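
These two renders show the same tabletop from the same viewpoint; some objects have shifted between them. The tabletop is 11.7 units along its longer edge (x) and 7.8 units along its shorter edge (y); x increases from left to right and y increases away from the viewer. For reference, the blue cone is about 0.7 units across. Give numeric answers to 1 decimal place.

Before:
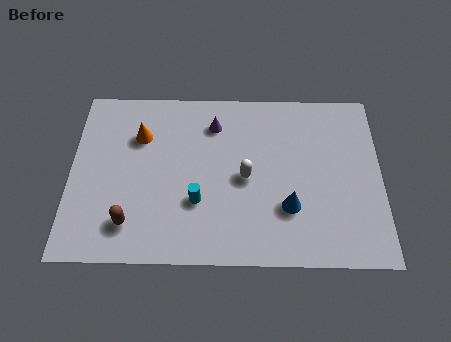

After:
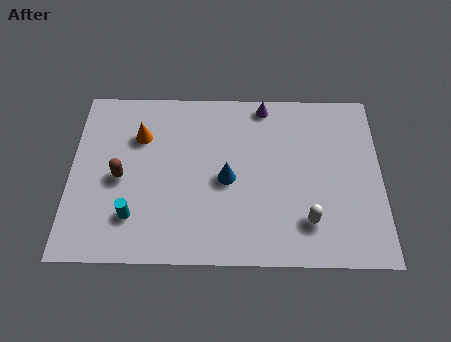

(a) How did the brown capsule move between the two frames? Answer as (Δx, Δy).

(-0.4, 2.0)

From the two frames, the brown capsule sits at roughly (2.3, 1.6) before and (1.9, 3.6) after.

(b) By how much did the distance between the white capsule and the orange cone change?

+2.9

The distance was about 4.4 in the first image and 7.3 in the second, so they moved 2.9 units further apart.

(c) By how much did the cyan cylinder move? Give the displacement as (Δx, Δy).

(-2.4, -0.7)

The cyan cylinder was at about (4.8, 2.6) and moved to about (2.4, 1.9).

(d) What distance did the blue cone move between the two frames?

2.6

From (8.2, 2.4) to (5.9, 3.6), the blue cone covered √(2.3² + 1.2²) ≈ 2.6 units.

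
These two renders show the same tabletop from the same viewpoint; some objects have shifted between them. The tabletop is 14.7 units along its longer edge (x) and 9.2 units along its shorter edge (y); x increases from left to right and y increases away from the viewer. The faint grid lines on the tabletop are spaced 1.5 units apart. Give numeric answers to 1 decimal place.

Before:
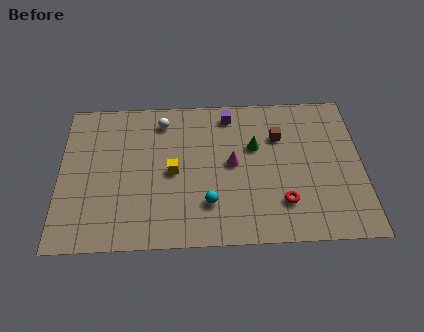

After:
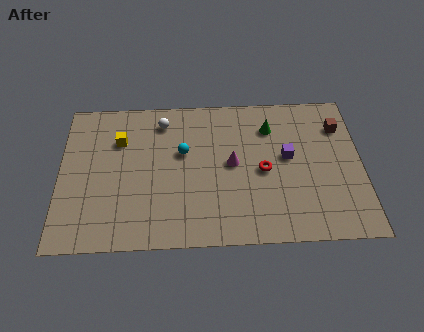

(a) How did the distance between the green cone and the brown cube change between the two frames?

+2.1

The distance was about 1.3 in the first image and 3.4 in the second, so they moved 2.1 units further apart.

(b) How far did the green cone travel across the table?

1.4

From (9.5, 5.8) to (10.3, 7.0), the green cone covered √(0.8² + 1.2²) ≈ 1.4 units.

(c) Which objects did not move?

the white sphere and the magenta cone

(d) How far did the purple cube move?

4.0

The purple cube moved from about (8.3, 7.9) to (11.1, 5.1), a distance of √(2.8² + 2.8²) ≈ 4.0.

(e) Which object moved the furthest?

the purple cube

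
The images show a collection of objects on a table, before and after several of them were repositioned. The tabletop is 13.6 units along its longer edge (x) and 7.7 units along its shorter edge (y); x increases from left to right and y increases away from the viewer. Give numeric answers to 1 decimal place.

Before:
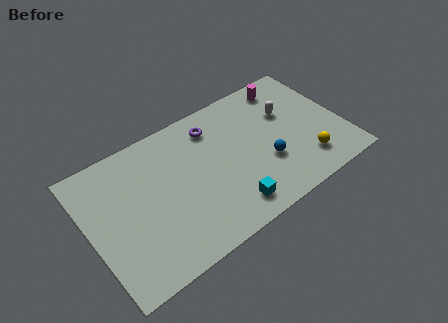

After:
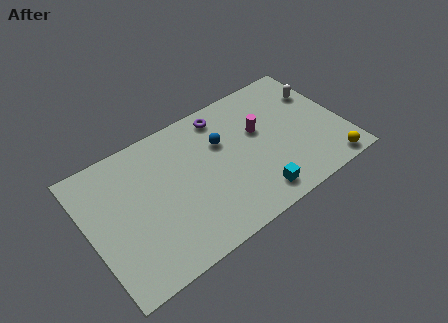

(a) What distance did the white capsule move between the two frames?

1.8

From (10.9, 5.0) to (12.7, 5.4), the white capsule covered √(1.8² + 0.4²) ≈ 1.8 units.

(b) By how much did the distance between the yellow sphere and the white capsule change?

+1.3

They were about 3.3 units apart before and 4.6 after — 1.3 units further apart.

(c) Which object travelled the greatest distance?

the blue sphere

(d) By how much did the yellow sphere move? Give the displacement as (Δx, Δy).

(1.1, -0.9)

The yellow sphere was at about (11.3, 1.7) and moved to about (12.4, 0.8).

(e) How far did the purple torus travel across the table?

0.7

From (7.0, 6.2) to (7.6, 6.6), the purple torus covered √(0.6² + 0.4²) ≈ 0.7 units.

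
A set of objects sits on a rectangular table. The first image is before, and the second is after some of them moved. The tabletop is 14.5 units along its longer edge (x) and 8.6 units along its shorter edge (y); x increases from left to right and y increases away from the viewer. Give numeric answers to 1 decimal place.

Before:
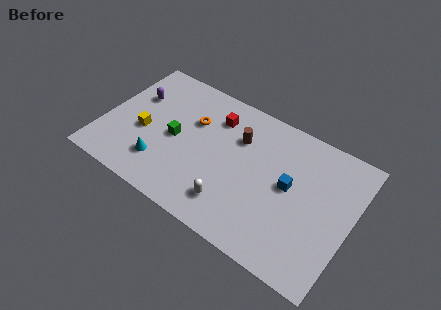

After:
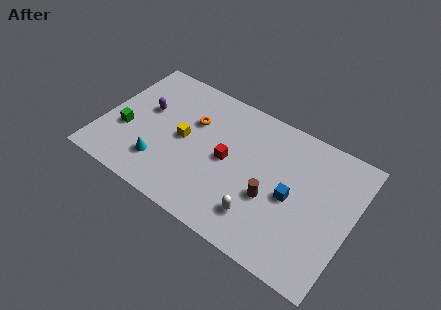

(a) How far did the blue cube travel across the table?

0.6

The blue cube was near (10.9, 4.6) before and (11.1, 4.0) after, so it travelled √(0.2² + 0.6²) ≈ 0.6 units.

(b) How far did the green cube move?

2.9

The green cube was near (4.2, 4.1) before and (1.4, 3.2) after, so it travelled √(2.8² + 0.9²) ≈ 2.9 units.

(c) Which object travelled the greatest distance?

the brown cylinder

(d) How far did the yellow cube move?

2.4

From (2.4, 3.6) to (4.7, 4.3), the yellow cube covered √(2.3² + 0.7²) ≈ 2.4 units.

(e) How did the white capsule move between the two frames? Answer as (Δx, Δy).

(1.6, 0.1)

From the two frames, the white capsule sits at roughly (8.0, 1.8) before and (9.6, 1.9) after.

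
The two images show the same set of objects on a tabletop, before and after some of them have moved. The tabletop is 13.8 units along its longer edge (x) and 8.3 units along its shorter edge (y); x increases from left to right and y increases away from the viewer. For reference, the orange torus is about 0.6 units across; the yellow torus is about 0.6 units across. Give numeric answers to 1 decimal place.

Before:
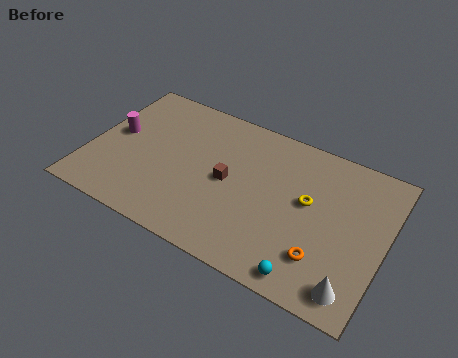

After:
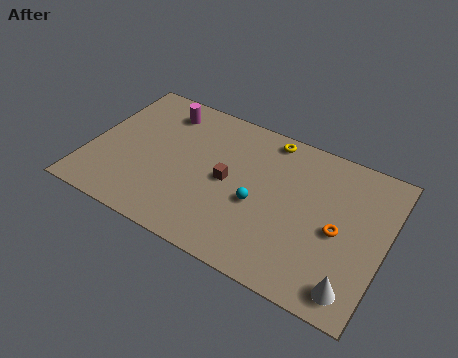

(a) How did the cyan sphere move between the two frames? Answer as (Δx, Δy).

(-2.7, 2.6)

The cyan sphere was at about (10.7, 0.9) and moved to about (8.0, 3.5).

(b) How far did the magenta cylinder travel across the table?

3.0

The magenta cylinder was near (1.1, 4.5) before and (3.0, 6.8) after, so it travelled √(1.9² + 2.3²) ≈ 3.0 units.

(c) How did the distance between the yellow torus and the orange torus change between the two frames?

+2.4

Before: roughly 2.8 units apart; after: 5.2. That's 2.4 units further apart.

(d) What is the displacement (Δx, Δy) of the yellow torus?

(-2.2, 2.7)

The yellow torus was at about (10.2, 4.7) and moved to about (8.0, 7.4).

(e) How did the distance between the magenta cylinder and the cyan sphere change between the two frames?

-4.3

The distance was about 10.3 in the first image and 6.0 in the second, so they moved 4.3 units closer together.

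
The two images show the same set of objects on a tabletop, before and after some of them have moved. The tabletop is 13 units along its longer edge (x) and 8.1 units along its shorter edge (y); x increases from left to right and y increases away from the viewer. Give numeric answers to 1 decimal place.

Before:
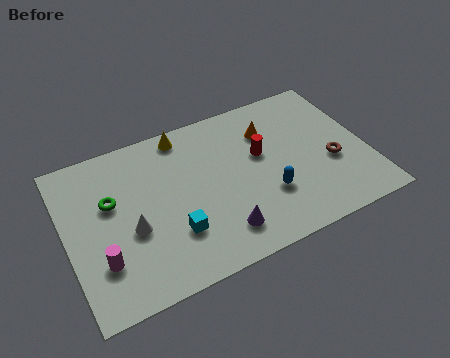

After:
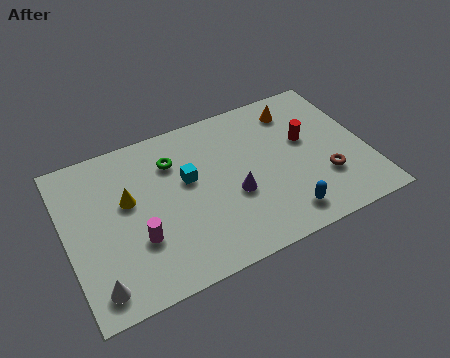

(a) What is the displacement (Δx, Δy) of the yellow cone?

(-2.7, -2.4)

The yellow cone started near (5.4, 7.2) and ended near (2.7, 4.8).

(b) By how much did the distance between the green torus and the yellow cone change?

-1.6

Before: roughly 4.0 units apart; after: 2.4. That's 1.6 units closer together.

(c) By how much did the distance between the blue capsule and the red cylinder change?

+1.6

They were about 2.2 units apart before and 3.8 after — 1.6 units further apart.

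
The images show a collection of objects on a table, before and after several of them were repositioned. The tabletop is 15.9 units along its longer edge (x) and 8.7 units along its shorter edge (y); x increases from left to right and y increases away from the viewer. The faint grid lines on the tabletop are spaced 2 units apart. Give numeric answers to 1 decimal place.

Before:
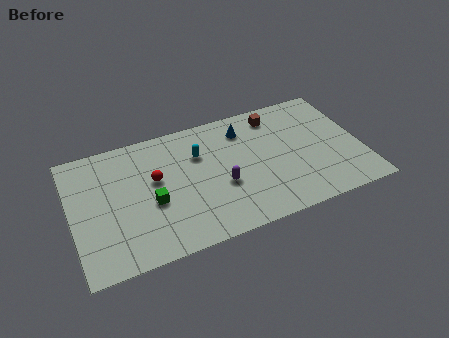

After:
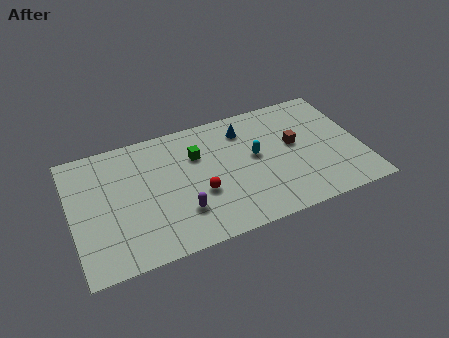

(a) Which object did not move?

the blue cone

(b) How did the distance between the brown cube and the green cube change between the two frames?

-2.7

They were about 8.1 units apart before and 5.4 after — 2.7 units closer together.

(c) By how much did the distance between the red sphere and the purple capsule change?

-2.5

They were about 3.9 units apart before and 1.4 after — 2.5 units closer together.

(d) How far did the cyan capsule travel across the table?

3.2

The cyan capsule was near (7.1, 6.0) before and (10.1, 4.8) after, so it travelled √(3.0² + 1.2²) ≈ 3.2 units.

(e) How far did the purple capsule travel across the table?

2.5

From (8.1, 3.4) to (5.8, 2.4), the purple capsule covered √(2.3² + 1.0²) ≈ 2.5 units.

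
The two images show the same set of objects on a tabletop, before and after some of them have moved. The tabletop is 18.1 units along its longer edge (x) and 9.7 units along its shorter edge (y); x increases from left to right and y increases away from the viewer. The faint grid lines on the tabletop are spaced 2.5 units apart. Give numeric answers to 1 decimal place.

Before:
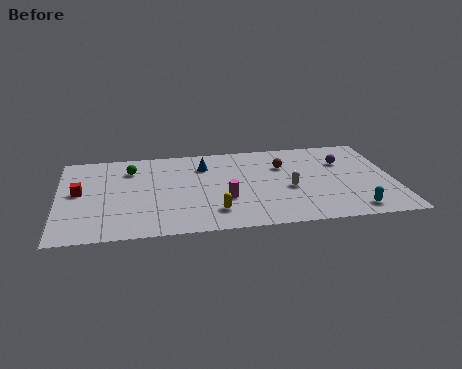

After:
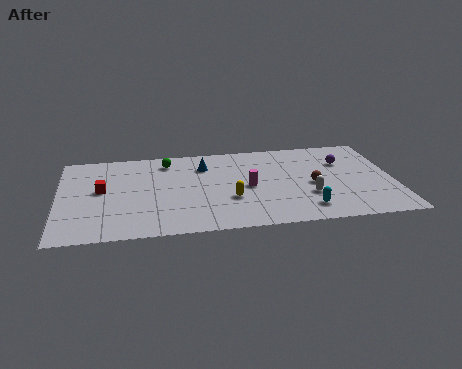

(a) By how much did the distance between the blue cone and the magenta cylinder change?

-0.5

They were about 4.0 units apart before and 3.5 after — 0.5 units closer together.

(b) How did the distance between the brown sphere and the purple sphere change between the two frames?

-0.4

They were about 3.3 units apart before and 2.9 after — 0.4 units closer together.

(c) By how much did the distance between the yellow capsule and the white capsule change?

-0.4

Before: roughly 4.6 units apart; after: 4.2. That's 0.4 units closer together.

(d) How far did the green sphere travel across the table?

2.1

From (3.9, 7.4) to (5.9, 8.1), the green sphere covered √(2.0² + 0.7²) ≈ 2.1 units.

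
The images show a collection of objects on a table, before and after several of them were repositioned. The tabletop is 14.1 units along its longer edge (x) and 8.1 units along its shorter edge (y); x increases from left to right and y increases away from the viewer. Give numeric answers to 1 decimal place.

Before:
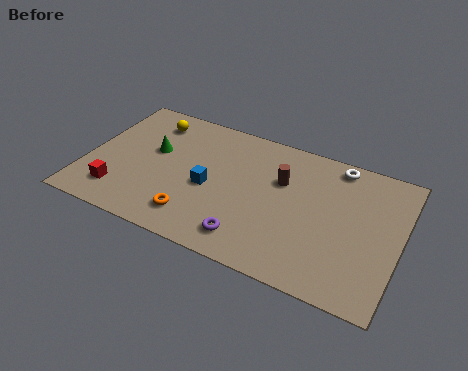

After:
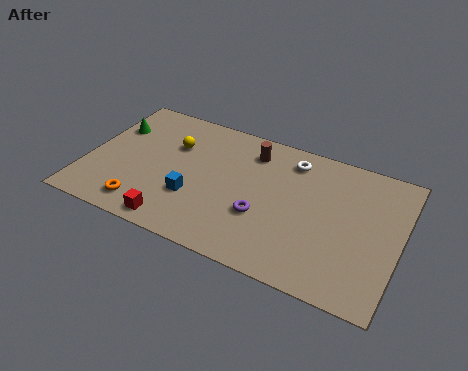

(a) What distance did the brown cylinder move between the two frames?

1.9

The brown cylinder moved from about (8.7, 5.3) to (7.2, 6.5), a distance of √(1.5² + 1.2²) ≈ 1.9.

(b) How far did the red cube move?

2.8

The red cube was near (1.7, 1.7) before and (4.4, 0.9) after, so it travelled √(2.7² + 0.8²) ≈ 2.8 units.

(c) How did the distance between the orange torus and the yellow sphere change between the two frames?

-1.4

They were about 5.7 units apart before and 4.3 after — 1.4 units closer together.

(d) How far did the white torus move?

2.1

The white torus moved from about (11.0, 7.2) to (9.0, 6.7), a distance of √(2.0² + 0.5²) ≈ 2.1.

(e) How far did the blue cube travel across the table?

1.1

The blue cube moved from about (5.6, 3.6) to (5.0, 2.7), a distance of √(0.6² + 0.9²) ≈ 1.1.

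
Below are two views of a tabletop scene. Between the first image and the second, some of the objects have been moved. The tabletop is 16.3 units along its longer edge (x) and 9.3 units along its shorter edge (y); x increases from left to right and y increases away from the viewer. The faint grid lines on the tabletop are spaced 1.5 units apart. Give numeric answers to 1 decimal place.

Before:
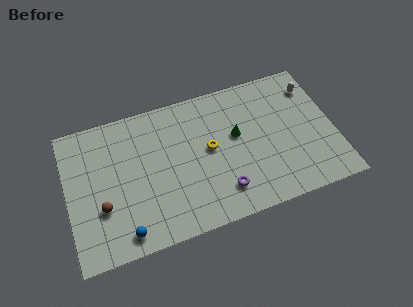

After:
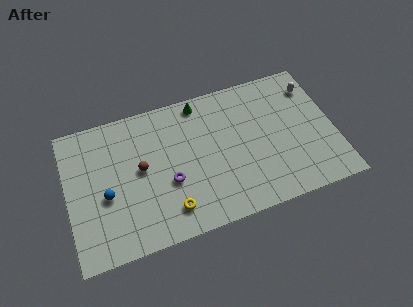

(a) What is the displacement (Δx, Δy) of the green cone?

(-2.0, 2.9)

From the two frames, the green cone sits at roughly (10.4, 5.4) before and (8.4, 8.3) after.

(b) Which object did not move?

the white capsule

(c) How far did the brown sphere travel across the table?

3.1

From (2.0, 3.2) to (4.5, 5.0), the brown sphere covered √(2.5² + 1.8²) ≈ 3.1 units.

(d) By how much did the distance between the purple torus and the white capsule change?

+1.8

Before: roughly 8.1 units apart; after: 9.9. That's 1.8 units further apart.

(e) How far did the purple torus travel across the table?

3.5

The purple torus was near (9.2, 2.0) before and (6.1, 3.6) after, so it travelled √(3.1² + 1.6²) ≈ 3.5 units.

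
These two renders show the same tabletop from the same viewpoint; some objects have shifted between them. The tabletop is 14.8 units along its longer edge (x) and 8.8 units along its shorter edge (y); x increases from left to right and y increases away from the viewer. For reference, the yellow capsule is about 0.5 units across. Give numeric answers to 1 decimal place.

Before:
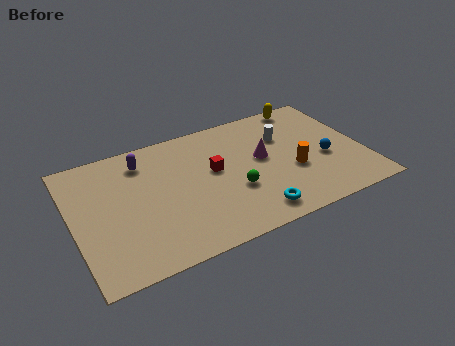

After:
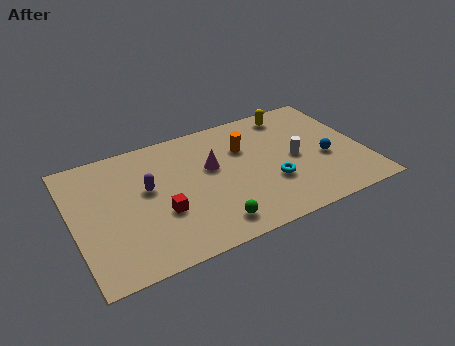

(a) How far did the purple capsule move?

2.0

The purple capsule was near (3.8, 7.1) before and (3.8, 5.1) after, so it travelled √(0.0² + 2.0²) ≈ 2.0 units.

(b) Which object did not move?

the blue sphere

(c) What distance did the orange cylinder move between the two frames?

3.4

The orange cylinder moved from about (11.1, 3.4) to (8.9, 6.0), a distance of √(2.2² + 2.6²) ≈ 3.4.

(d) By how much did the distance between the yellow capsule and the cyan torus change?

-2.8

They were about 7.7 units apart before and 4.9 after — 2.8 units closer together.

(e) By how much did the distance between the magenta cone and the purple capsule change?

-3.0

Before: roughly 6.3 units apart; after: 3.3. That's 3.0 units closer together.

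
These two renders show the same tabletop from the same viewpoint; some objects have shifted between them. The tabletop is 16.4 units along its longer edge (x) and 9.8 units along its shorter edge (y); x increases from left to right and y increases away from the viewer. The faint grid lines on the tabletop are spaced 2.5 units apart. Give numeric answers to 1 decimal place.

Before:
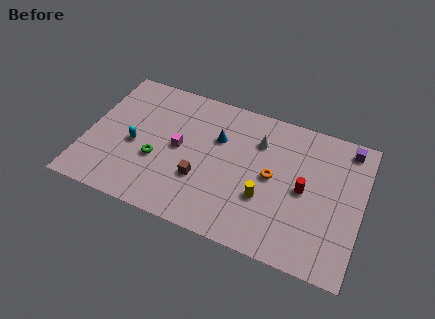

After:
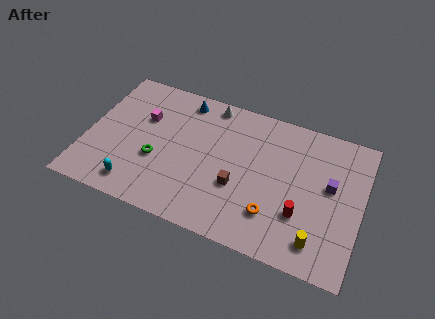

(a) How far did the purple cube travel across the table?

3.1

The purple cube was near (15.3, 8.6) before and (14.5, 5.6) after, so it travelled √(0.8² + 3.0²) ≈ 3.1 units.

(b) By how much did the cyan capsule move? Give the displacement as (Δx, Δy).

(0.4, -2.8)

The cyan capsule started near (2.9, 4.3) and ended near (3.3, 1.5).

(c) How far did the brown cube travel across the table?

2.2

From (7.0, 3.3) to (9.2, 3.6), the brown cube covered √(2.2² + 0.3²) ≈ 2.2 units.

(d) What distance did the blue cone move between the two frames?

3.0

The blue cone was near (7.7, 6.5) before and (5.4, 8.5) after, so it travelled √(2.3² + 2.0²) ≈ 3.0 units.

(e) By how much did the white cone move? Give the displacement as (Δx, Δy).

(-3.1, 1.6)

The white cone started near (10.1, 7.2) and ended near (7.0, 8.8).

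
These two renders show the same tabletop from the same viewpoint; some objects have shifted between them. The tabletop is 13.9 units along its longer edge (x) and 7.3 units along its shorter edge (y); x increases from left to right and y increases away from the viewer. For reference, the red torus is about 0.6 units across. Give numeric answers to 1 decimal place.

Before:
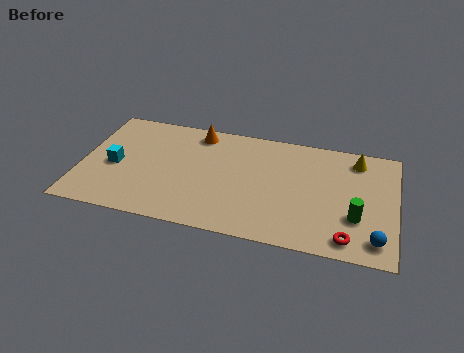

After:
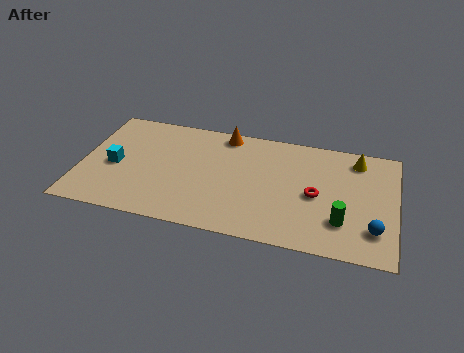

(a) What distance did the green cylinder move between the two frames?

0.7

The green cylinder moved from about (12.2, 2.4) to (11.6, 2.0), a distance of √(0.6² + 0.4²) ≈ 0.7.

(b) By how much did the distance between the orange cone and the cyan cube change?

+1.1

The distance was about 4.6 in the first image and 5.7 in the second, so they moved 1.1 units further apart.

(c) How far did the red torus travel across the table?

2.8

The red torus was near (11.9, 1.0) before and (10.4, 3.4) after, so it travelled √(1.5² + 2.4²) ≈ 2.8 units.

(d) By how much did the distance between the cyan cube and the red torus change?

-1.8

The distance was about 10.7 in the first image and 8.9 in the second, so they moved 1.8 units closer together.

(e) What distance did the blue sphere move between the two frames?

0.6

The blue sphere moved from about (13.1, 1.2) to (13.0, 1.8), a distance of √(0.1² + 0.6²) ≈ 0.6.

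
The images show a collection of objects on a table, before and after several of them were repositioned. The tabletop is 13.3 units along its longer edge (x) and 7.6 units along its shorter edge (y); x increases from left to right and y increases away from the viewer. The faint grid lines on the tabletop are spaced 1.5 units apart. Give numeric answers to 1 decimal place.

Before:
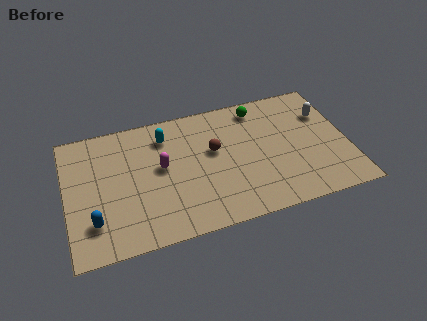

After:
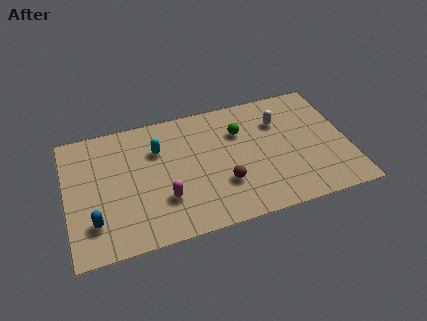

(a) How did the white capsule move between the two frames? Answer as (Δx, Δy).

(-2.2, 0.1)

From the two frames, the white capsule sits at roughly (12.4, 5.3) before and (10.2, 5.4) after.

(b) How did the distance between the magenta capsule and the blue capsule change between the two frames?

-0.7

The distance was about 4.0 in the first image and 3.3 in the second, so they moved 0.7 units closer together.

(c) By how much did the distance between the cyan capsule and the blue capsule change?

-0.8

Before: roughly 5.5 units apart; after: 4.7. That's 0.8 units closer together.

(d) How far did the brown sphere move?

2.1

The brown sphere moved from about (7.0, 4.5) to (7.3, 2.4), a distance of √(0.3² + 2.1²) ≈ 2.1.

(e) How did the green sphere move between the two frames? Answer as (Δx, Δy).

(-1.0, -1.2)

The green sphere started near (9.3, 6.5) and ended near (8.3, 5.3).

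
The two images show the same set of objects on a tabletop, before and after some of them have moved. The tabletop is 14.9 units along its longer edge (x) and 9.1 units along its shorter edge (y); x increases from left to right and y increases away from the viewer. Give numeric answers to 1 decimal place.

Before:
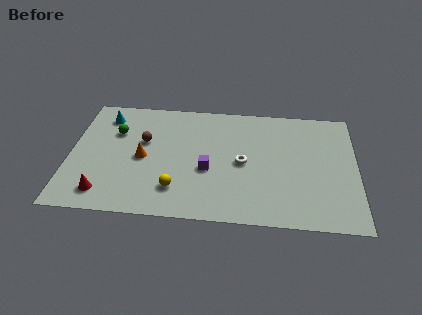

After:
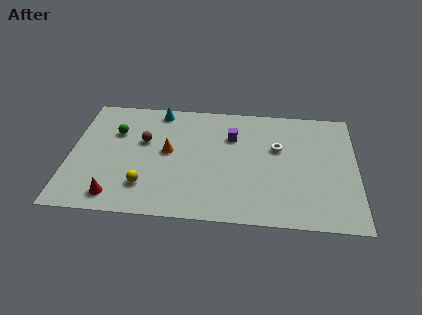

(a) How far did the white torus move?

2.2

From (9.0, 4.4) to (10.8, 5.7), the white torus covered √(1.8² + 1.3²) ≈ 2.2 units.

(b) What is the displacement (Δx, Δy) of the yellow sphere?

(-1.6, 0.1)

The yellow sphere started near (5.6, 2.1) and ended near (4.0, 2.2).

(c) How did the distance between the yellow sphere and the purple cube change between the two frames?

+3.8

Before: roughly 2.3 units apart; after: 6.1. That's 3.8 units further apart.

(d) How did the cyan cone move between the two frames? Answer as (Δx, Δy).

(2.8, 0.7)

The cyan cone was at about (1.7, 7.4) and moved to about (4.5, 8.1).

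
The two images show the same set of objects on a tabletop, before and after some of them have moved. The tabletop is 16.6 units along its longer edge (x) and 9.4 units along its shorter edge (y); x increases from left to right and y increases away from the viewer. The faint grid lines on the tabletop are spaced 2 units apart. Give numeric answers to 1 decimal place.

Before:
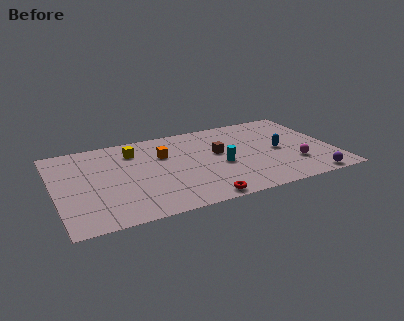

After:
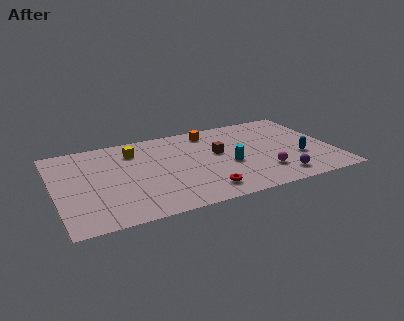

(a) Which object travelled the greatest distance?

the orange cube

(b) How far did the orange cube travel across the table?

3.4

From (6.6, 6.3) to (9.6, 8.0), the orange cube covered √(3.0² + 1.7²) ≈ 3.4 units.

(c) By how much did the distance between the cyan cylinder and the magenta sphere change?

-2.1

Before: roughly 4.5 units apart; after: 2.4. That's 2.1 units closer together.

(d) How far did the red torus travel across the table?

0.9

The red torus moved from about (8.2, 0.8) to (8.5, 1.6), a distance of √(0.3² + 0.8²) ≈ 0.9.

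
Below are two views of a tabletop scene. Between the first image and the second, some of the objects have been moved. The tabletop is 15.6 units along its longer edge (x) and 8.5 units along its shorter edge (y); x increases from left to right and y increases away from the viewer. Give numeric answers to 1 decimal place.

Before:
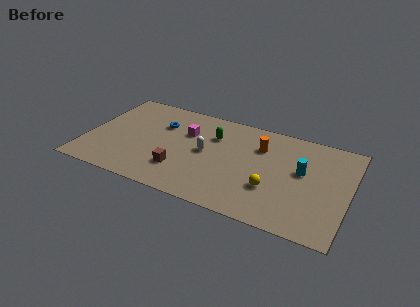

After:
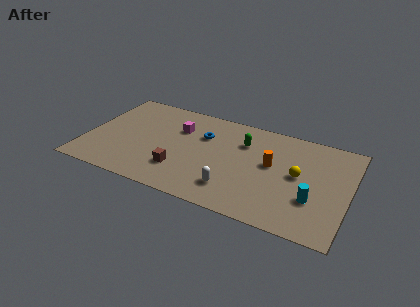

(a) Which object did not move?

the brown cube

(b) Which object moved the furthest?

the white capsule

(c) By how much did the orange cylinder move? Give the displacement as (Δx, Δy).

(0.8, -1.3)

The orange cylinder was at about (10.2, 6.1) and moved to about (11.0, 4.8).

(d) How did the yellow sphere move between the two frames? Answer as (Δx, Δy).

(1.4, 1.7)

The yellow sphere was at about (11.2, 2.8) and moved to about (12.6, 4.5).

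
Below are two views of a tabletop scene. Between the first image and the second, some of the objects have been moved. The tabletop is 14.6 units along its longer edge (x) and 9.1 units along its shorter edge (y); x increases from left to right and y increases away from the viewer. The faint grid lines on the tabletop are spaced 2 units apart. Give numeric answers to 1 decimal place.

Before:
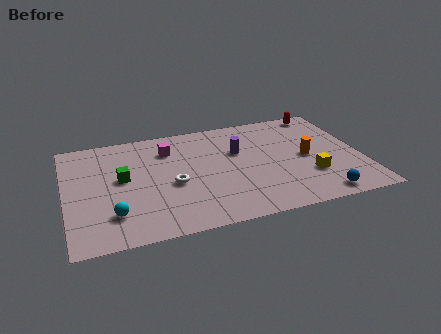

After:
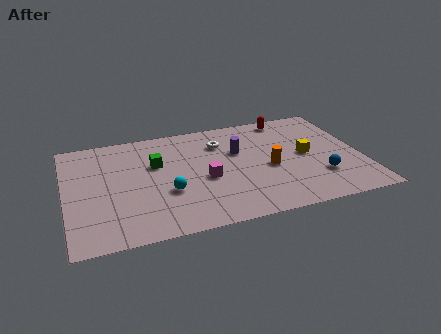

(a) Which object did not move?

the purple cylinder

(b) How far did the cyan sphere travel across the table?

2.9

From (2.2, 2.2) to (4.9, 3.3), the cyan sphere covered √(2.7² + 1.1²) ≈ 2.9 units.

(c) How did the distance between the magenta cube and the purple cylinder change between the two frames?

-1.0

Before: roughly 3.6 units apart; after: 2.6. That's 1.0 units closer together.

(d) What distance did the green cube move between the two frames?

1.9

The green cube was near (2.8, 5.0) before and (4.5, 5.8) after, so it travelled √(1.7² + 0.8²) ≈ 1.9 units.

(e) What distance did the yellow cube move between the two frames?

1.8

The yellow cube was near (11.9, 2.8) before and (11.9, 4.6) after, so it travelled √(0.0² + 1.8²) ≈ 1.8 units.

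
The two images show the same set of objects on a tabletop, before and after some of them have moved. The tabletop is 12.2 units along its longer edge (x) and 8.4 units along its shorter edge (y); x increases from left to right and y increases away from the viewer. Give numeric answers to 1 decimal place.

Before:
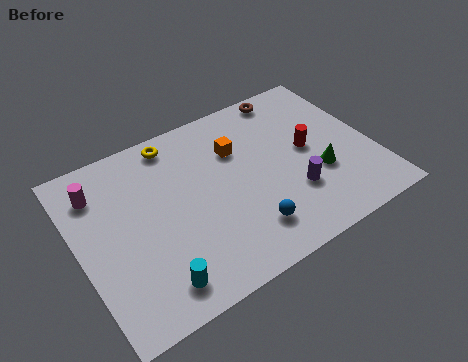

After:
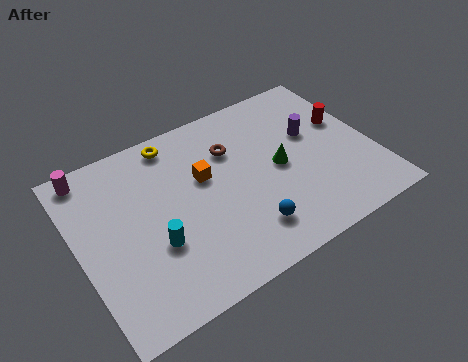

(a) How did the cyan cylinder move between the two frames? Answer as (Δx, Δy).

(0.3, 1.7)

From the two frames, the cyan cylinder sits at roughly (2.6, 1.3) before and (2.9, 3.0) after.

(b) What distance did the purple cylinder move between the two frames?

2.8

The purple cylinder moved from about (8.6, 2.6) to (9.9, 5.1), a distance of √(1.3² + 2.5²) ≈ 2.8.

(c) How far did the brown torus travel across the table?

3.3

The brown torus moved from about (9.4, 7.6) to (6.6, 5.9), a distance of √(2.8² + 1.7²) ≈ 3.3.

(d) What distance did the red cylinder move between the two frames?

1.8

From (9.6, 4.4) to (11.3, 5.1), the red cylinder covered √(1.7² + 0.7²) ≈ 1.8 units.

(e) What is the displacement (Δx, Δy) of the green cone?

(-1.5, 1.1)

The green cone started near (9.8, 3.0) and ended near (8.3, 4.1).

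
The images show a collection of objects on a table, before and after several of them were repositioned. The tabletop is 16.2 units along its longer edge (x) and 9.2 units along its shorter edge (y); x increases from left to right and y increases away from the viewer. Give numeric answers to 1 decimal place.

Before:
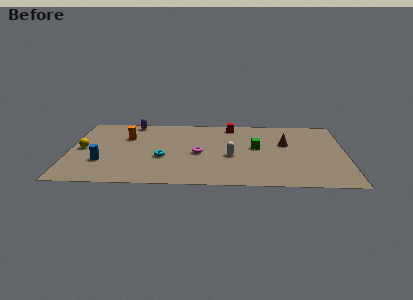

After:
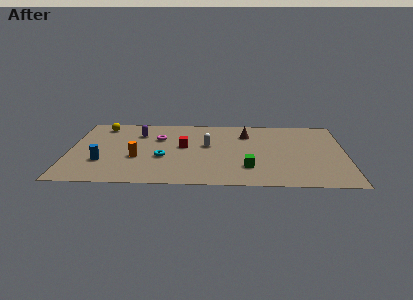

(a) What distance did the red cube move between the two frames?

4.1

From (9.5, 8.1) to (6.7, 5.1), the red cube covered √(2.8² + 3.0²) ≈ 4.1 units.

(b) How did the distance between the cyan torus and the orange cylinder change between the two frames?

-2.0

The distance was about 3.5 in the first image and 1.5 in the second, so they moved 2.0 units closer together.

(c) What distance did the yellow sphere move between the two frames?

3.4

The yellow sphere was near (0.8, 4.6) before and (1.8, 7.8) after, so it travelled √(1.0² + 3.2²) ≈ 3.4 units.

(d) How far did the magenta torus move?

3.1

From (7.6, 4.2) to (5.2, 6.2), the magenta torus covered √(2.4² + 2.0²) ≈ 3.1 units.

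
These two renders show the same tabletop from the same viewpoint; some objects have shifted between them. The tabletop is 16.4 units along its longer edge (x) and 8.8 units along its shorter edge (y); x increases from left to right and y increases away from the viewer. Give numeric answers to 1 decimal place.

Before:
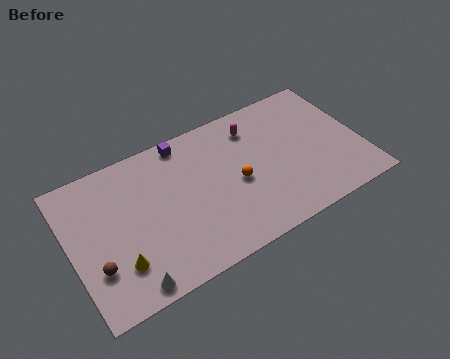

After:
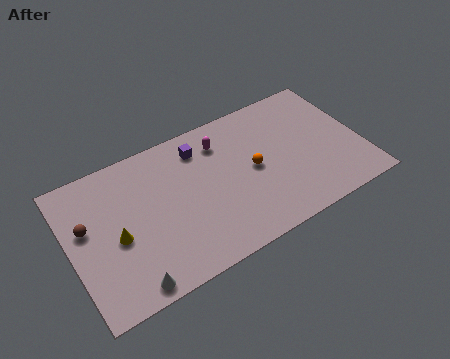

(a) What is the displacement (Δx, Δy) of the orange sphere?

(1.0, 0.4)

The orange sphere started near (9.3, 4.0) and ended near (10.3, 4.4).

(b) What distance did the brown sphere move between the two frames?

2.6

From (1.2, 2.7) to (1.0, 5.3), the brown sphere covered √(0.2² + 2.6²) ≈ 2.6 units.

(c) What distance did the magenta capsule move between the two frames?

1.9

From (10.7, 7.0) to (8.8, 6.9), the magenta capsule covered √(1.9² + 0.1²) ≈ 1.9 units.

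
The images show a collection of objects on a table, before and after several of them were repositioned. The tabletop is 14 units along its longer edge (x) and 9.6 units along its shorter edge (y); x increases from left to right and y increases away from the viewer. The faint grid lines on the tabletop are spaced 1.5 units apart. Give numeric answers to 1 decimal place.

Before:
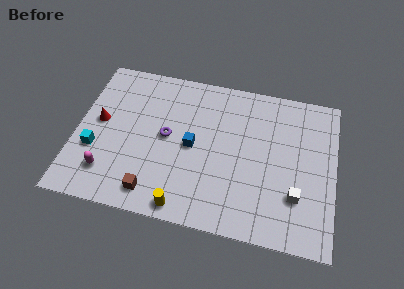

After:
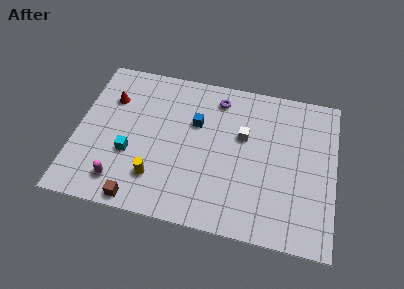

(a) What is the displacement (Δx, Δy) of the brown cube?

(-0.7, -0.6)

From the two frames, the brown cube sits at roughly (4.4, 1.4) before and (3.7, 0.8) after.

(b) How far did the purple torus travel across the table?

4.0

From (4.9, 5.0) to (7.5, 8.0), the purple torus covered √(2.6² + 3.0²) ≈ 4.0 units.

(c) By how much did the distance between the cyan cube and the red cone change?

+1.7

The distance was about 1.8 in the first image and 3.5 in the second, so they moved 1.7 units further apart.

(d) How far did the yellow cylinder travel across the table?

2.1

The yellow cylinder was near (6.1, 0.9) before and (4.5, 2.3) after, so it travelled √(1.6² + 1.4²) ≈ 2.1 units.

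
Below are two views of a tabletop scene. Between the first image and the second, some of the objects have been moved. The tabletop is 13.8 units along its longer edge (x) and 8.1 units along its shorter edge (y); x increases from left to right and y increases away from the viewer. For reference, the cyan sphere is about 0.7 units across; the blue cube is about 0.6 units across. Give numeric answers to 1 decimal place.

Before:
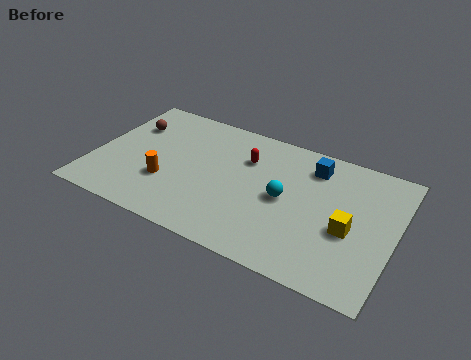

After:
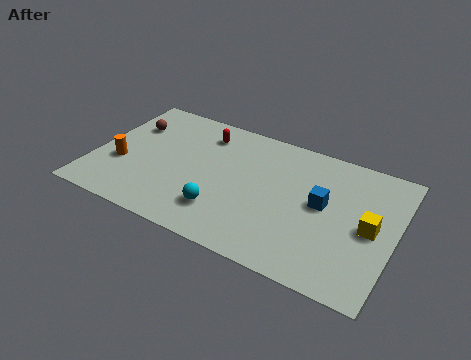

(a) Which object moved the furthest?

the cyan sphere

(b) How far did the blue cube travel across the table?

2.2

The blue cube moved from about (9.8, 6.5) to (10.5, 4.4), a distance of √(0.7² + 2.1²) ≈ 2.2.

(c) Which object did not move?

the brown sphere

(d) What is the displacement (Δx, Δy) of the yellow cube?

(0.9, 0.5)

The yellow cube was at about (11.8, 3.4) and moved to about (12.7, 3.9).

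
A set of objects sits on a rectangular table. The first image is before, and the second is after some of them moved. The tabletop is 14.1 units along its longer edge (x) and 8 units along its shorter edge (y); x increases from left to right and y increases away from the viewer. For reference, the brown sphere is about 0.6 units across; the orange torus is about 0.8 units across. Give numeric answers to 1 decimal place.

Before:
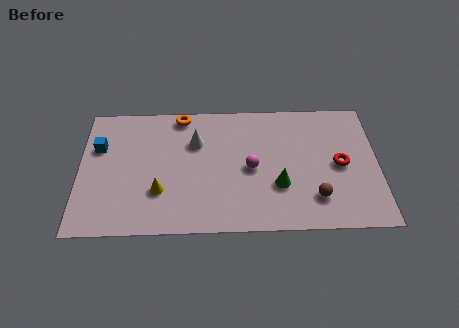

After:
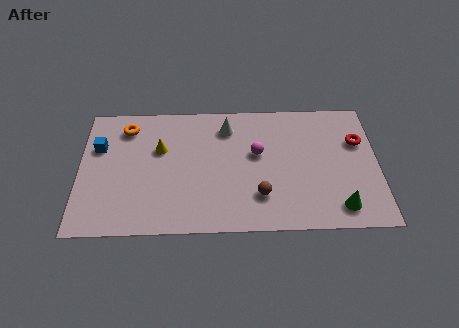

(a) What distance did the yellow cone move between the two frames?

2.6

The yellow cone moved from about (3.8, 2.5) to (3.8, 5.1), a distance of √(0.0² + 2.6²) ≈ 2.6.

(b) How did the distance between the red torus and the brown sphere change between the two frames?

+3.4

Before: roughly 2.3 units apart; after: 5.7. That's 3.4 units further apart.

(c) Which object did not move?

the blue cube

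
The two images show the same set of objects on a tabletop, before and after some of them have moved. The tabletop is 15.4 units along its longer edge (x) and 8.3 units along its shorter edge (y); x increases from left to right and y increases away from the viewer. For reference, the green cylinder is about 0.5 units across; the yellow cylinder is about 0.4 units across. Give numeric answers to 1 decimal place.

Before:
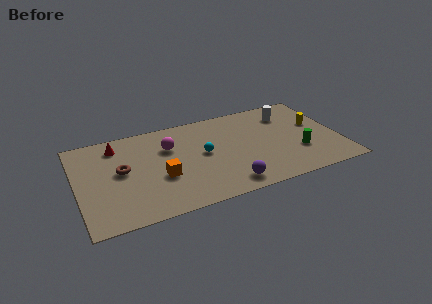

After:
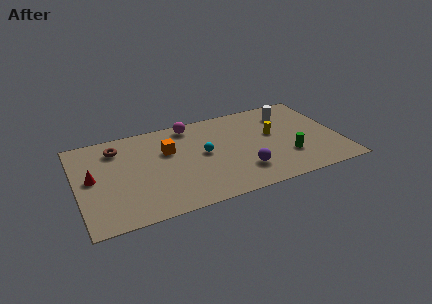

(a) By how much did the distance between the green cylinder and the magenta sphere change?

-0.8

The distance was about 8.0 in the first image and 7.2 in the second, so they moved 0.8 units closer together.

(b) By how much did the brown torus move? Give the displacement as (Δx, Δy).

(-0.1, 2.1)

From the two frames, the brown torus sits at roughly (2.6, 4.5) before and (2.5, 6.6) after.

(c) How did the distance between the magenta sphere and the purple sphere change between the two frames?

+0.4

Before: roughly 5.4 units apart; after: 5.8. That's 0.4 units further apart.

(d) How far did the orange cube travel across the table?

2.3

From (4.8, 3.2) to (5.4, 5.4), the orange cube covered √(0.6² + 2.2²) ≈ 2.3 units.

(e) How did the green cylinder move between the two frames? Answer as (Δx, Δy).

(-0.7, -0.2)

From the two frames, the green cylinder sits at roughly (12.9, 2.7) before and (12.2, 2.5) after.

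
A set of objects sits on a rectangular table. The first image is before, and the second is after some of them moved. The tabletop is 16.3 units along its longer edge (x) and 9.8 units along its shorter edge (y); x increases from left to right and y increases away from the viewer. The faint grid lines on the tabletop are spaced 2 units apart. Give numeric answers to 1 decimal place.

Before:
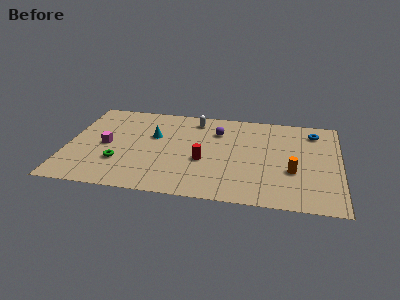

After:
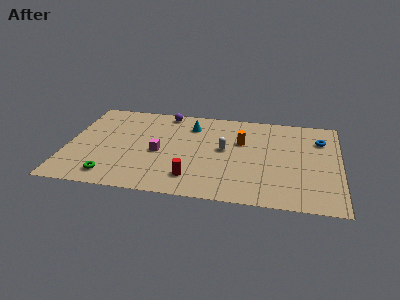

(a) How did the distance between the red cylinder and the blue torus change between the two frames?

+1.4

The distance was about 7.7 in the first image and 9.1 in the second, so they moved 1.4 units further apart.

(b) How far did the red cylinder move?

2.0

The red cylinder moved from about (8.2, 3.9) to (7.6, 2.0), a distance of √(0.6² + 1.9²) ≈ 2.0.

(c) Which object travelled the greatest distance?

the orange cylinder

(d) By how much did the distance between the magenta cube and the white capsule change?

-2.3

The distance was about 6.3 in the first image and 4.0 in the second, so they moved 2.3 units closer together.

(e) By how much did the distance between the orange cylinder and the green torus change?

-1.3

Before: roughly 10.3 units apart; after: 9.0. That's 1.3 units closer together.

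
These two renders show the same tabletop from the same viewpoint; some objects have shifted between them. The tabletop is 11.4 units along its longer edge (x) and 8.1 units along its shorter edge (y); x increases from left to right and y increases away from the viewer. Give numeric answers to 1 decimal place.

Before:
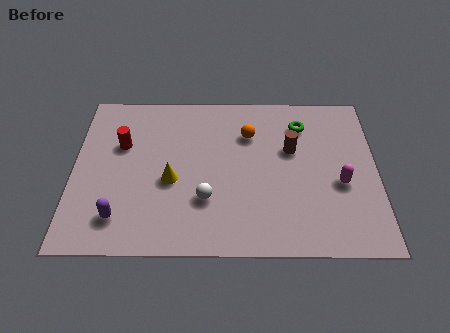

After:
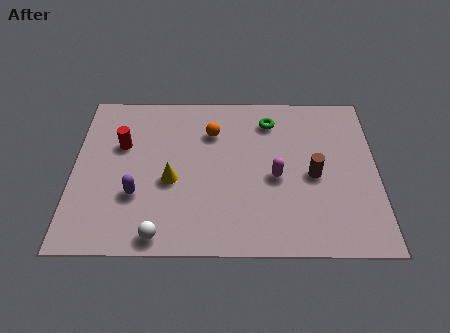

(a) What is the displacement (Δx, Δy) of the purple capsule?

(0.6, 1.1)

From the two frames, the purple capsule sits at roughly (1.8, 1.6) before and (2.4, 2.7) after.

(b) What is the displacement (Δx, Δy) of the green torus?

(-1.2, 0.2)

From the two frames, the green torus sits at roughly (8.6, 6.3) before and (7.4, 6.5) after.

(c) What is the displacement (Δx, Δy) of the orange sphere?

(-1.4, 0.1)

From the two frames, the orange sphere sits at roughly (6.6, 5.8) before and (5.2, 5.9) after.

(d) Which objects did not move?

the red cylinder and the yellow cone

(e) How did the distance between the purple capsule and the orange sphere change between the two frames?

-2.1

Before: roughly 6.4 units apart; after: 4.3. That's 2.1 units closer together.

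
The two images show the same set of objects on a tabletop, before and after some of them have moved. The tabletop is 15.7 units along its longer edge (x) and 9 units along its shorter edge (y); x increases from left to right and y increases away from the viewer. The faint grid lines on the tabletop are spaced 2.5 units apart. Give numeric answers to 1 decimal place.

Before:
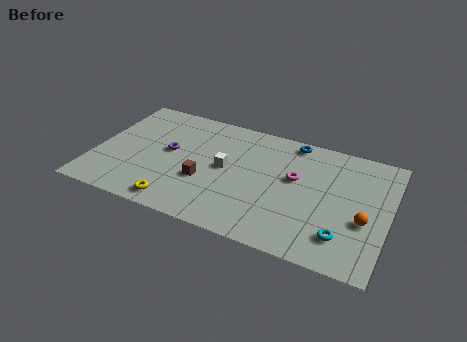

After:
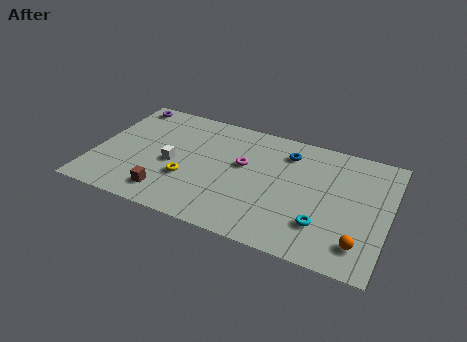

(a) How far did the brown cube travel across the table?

2.5

The brown cube moved from about (6.0, 3.3) to (4.2, 1.6), a distance of √(1.8² + 1.7²) ≈ 2.5.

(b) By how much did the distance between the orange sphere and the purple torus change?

+4.0

Before: roughly 10.7 units apart; after: 14.7. That's 4.0 units further apart.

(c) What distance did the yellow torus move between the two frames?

2.0

From (4.8, 1.1) to (5.1, 3.1), the yellow torus covered √(0.3² + 2.0²) ≈ 2.0 units.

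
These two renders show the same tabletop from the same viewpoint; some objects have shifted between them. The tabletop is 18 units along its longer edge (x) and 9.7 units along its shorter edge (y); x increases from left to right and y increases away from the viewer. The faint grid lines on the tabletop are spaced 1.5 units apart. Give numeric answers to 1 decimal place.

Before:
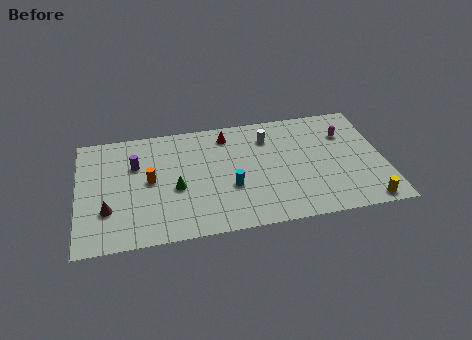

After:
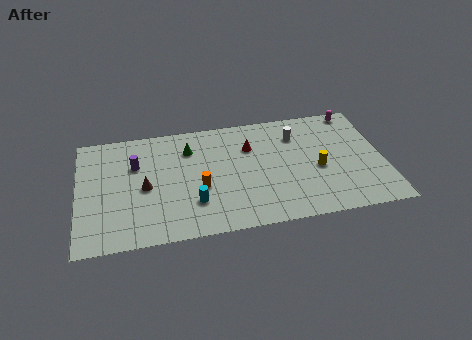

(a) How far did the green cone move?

3.3

From (5.7, 4.1) to (6.6, 7.3), the green cone covered √(0.9² + 3.2²) ≈ 3.3 units.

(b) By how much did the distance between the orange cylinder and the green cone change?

+1.7

They were about 1.7 units apart before and 3.4 after — 1.7 units further apart.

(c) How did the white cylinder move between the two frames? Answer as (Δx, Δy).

(1.7, -0.1)

From the two frames, the white cylinder sits at roughly (11.3, 7.4) before and (13.0, 7.3) after.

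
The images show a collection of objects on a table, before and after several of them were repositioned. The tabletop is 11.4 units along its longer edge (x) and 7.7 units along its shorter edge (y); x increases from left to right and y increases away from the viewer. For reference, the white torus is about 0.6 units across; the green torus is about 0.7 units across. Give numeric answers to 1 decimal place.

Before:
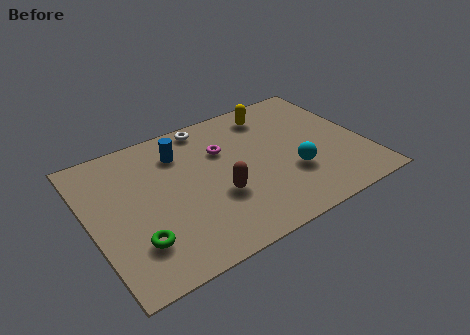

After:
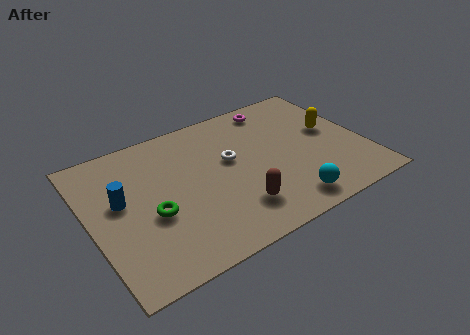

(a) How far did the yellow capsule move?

3.0

The yellow capsule was near (8.0, 6.4) before and (10.2, 4.3) after, so it travelled √(2.2² + 2.1²) ≈ 3.0 units.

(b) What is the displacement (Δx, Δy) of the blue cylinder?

(-2.7, -1.5)

The blue cylinder was at about (4.0, 5.9) and moved to about (1.3, 4.4).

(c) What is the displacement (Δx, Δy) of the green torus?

(0.8, 1.1)

The green torus was at about (1.6, 2.0) and moved to about (2.4, 3.1).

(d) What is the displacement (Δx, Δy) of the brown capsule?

(0.6, -1.0)

The brown capsule started near (5.1, 2.8) and ended near (5.7, 1.8).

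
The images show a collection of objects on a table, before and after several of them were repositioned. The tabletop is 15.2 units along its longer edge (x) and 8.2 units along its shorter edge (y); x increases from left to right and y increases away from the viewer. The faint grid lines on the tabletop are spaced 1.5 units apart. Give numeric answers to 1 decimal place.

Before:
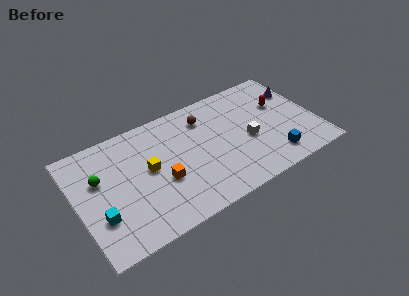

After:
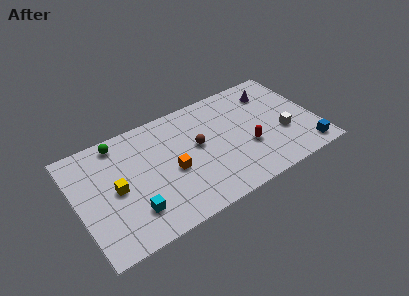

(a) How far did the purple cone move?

1.7

The purple cone moved from about (14.4, 5.8) to (12.8, 6.4), a distance of √(1.6² + 0.6²) ≈ 1.7.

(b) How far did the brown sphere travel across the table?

1.9

The brown sphere moved from about (8.4, 6.4) to (7.7, 4.6), a distance of √(0.7² + 1.8²) ≈ 1.9.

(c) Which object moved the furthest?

the red capsule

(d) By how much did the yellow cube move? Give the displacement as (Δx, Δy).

(-2.1, -0.4)

The yellow cube started near (4.5, 4.4) and ended near (2.4, 4.0).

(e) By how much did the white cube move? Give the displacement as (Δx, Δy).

(2.2, -0.5)

The white cube was at about (10.8, 3.5) and moved to about (13.0, 3.0).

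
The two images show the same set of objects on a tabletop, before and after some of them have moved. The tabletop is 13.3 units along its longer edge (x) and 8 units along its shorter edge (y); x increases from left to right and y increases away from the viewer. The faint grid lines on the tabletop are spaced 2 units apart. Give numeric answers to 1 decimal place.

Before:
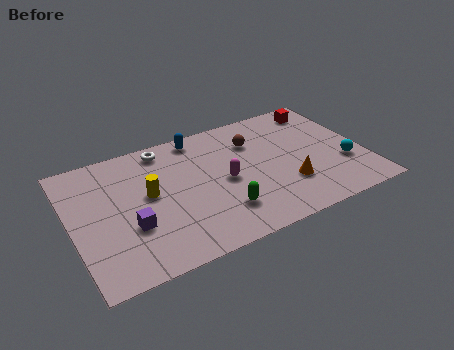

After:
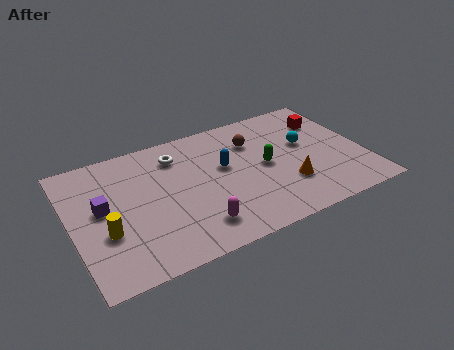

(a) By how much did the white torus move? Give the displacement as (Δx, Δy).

(0.5, -0.7)

The white torus started near (4.5, 7.0) and ended near (5.0, 6.3).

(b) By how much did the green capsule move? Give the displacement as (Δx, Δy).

(2.3, 2.0)

The green capsule was at about (6.5, 2.0) and moved to about (8.8, 4.0).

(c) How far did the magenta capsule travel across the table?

2.7

The magenta capsule was near (6.9, 3.8) before and (5.3, 1.6) after, so it travelled √(1.6² + 2.2²) ≈ 2.7 units.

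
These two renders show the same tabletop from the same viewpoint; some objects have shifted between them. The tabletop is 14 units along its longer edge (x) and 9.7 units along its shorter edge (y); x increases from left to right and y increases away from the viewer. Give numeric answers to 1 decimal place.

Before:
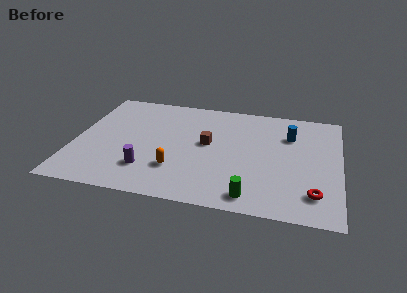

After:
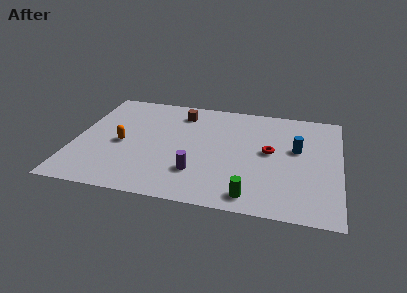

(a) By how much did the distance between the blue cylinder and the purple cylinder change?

-2.6

The distance was about 8.6 in the first image and 6.0 in the second, so they moved 2.6 units closer together.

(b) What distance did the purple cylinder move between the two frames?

2.6

The purple cylinder moved from about (4.0, 2.4) to (6.6, 2.6), a distance of √(2.6² + 0.2²) ≈ 2.6.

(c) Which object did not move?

the green cylinder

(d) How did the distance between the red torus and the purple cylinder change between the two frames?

-4.2

The distance was about 8.7 in the first image and 4.5 in the second, so they moved 4.2 units closer together.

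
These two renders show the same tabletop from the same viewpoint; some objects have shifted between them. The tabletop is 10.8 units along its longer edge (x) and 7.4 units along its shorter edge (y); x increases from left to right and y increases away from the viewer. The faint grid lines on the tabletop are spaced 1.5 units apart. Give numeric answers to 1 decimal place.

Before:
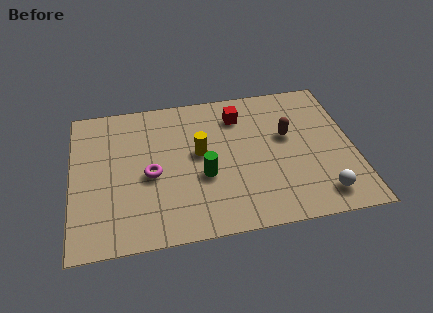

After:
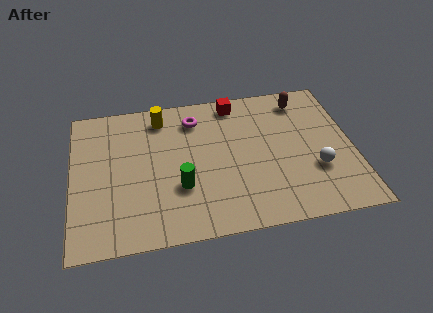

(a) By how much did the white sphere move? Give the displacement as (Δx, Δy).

(-0.1, 1.3)

From the two frames, the white sphere sits at roughly (9.4, 1.2) before and (9.3, 2.5) after.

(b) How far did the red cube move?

0.7

The red cube moved from about (6.5, 5.8) to (6.4, 6.5), a distance of √(0.1² + 0.7²) ≈ 0.7.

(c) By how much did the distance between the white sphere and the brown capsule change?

+0.3

Before: roughly 3.4 units apart; after: 3.7. That's 0.3 units further apart.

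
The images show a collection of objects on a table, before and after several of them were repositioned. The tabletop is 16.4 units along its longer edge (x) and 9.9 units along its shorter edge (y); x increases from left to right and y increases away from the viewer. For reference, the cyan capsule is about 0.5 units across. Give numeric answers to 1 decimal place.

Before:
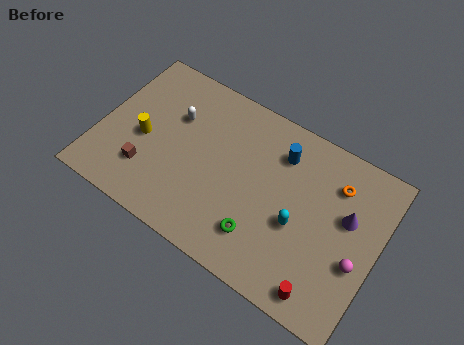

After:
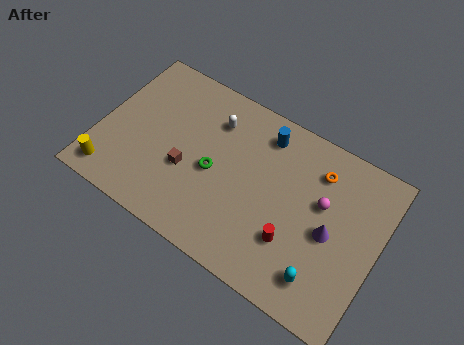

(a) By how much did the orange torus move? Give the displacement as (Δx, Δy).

(-1.1, 0.2)

From the two frames, the orange torus sits at roughly (13.6, 7.5) before and (12.5, 7.7) after.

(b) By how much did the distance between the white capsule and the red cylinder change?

-4.1

Before: roughly 11.2 units apart; after: 7.1. That's 4.1 units closer together.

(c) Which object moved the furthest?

the green torus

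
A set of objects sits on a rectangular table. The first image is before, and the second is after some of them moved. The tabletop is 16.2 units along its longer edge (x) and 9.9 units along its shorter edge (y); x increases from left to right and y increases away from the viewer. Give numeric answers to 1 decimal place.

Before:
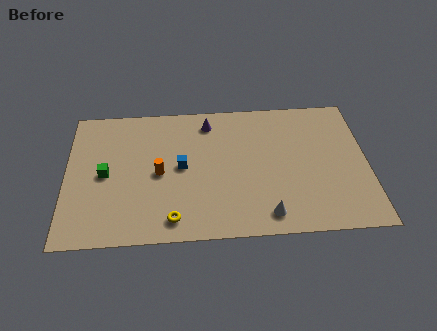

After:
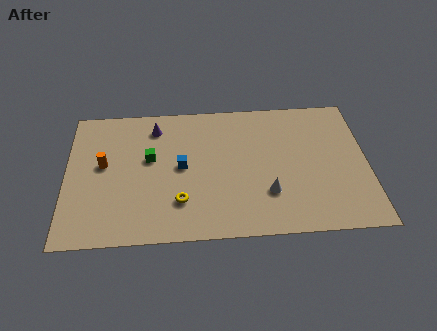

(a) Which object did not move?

the blue cube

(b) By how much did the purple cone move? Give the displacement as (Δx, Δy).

(-2.9, -0.2)

From the two frames, the purple cone sits at roughly (7.7, 8.3) before and (4.8, 8.1) after.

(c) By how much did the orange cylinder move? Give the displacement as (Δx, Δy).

(-3.0, 0.8)

The orange cylinder was at about (5.0, 4.7) and moved to about (2.0, 5.5).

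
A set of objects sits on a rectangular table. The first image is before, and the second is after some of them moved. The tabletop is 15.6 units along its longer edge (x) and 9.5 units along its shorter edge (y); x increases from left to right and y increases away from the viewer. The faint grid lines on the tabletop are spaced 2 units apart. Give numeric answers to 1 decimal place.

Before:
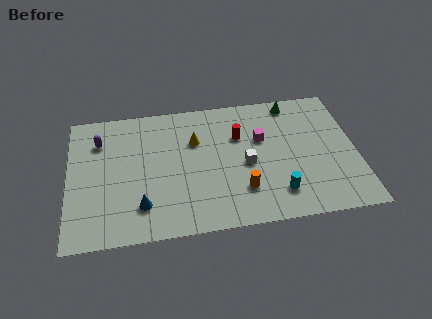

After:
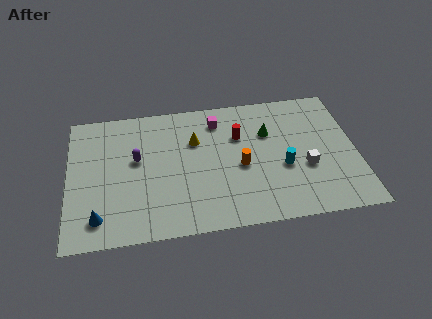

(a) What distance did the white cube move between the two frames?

3.3

The white cube moved from about (9.6, 4.3) to (12.8, 3.6), a distance of √(3.2² + 0.7²) ≈ 3.3.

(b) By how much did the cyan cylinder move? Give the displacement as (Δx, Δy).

(0.4, 1.8)

The cyan cylinder was at about (11.2, 2.0) and moved to about (11.6, 3.8).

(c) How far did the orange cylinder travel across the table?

1.7

From (9.3, 2.5) to (9.3, 4.2), the orange cylinder covered √(0.0² + 1.7²) ≈ 1.7 units.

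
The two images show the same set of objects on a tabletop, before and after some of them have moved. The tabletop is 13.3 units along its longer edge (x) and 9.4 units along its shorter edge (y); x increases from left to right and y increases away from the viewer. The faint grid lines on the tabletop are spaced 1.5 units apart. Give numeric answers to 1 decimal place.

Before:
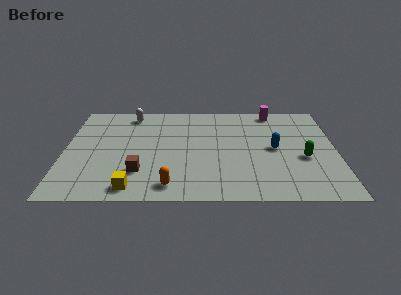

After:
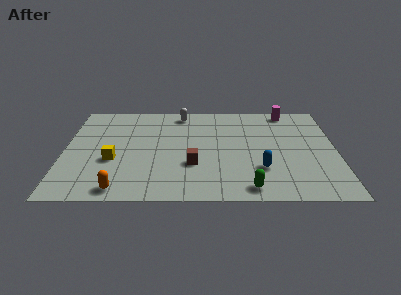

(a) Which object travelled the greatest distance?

the green capsule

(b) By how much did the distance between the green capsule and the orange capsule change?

-0.8

The distance was about 7.0 in the first image and 6.2 in the second, so they moved 0.8 units closer together.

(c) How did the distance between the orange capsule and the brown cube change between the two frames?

+2.2

The distance was about 1.9 in the first image and 4.1 in the second, so they moved 2.2 units further apart.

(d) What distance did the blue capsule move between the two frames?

2.0

From (10.3, 4.7) to (9.6, 2.8), the blue capsule covered √(0.7² + 1.9²) ≈ 2.0 units.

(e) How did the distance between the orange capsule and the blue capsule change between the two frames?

+0.9

Before: roughly 6.1 units apart; after: 7.0. That's 0.9 units further apart.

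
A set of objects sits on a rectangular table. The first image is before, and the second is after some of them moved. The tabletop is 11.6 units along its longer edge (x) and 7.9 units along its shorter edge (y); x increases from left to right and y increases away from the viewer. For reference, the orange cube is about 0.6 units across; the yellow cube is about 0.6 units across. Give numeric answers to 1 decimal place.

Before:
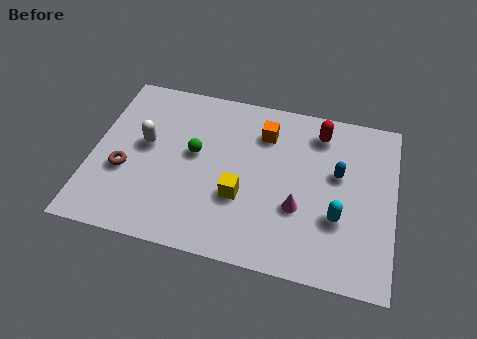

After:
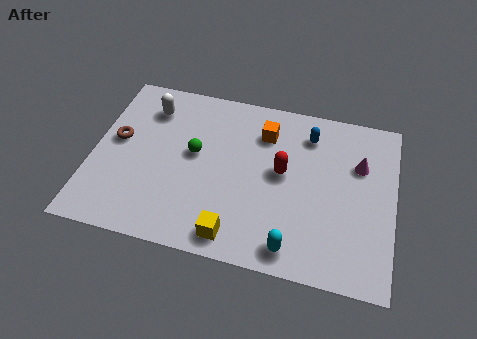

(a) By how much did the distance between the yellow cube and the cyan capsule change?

-1.5

The distance was about 3.7 in the first image and 2.2 in the second, so they moved 1.5 units closer together.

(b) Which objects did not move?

the orange cube and the green sphere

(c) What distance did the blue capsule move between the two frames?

2.0

The blue capsule moved from about (9.4, 4.7) to (8.2, 6.3), a distance of √(1.2² + 1.6²) ≈ 2.0.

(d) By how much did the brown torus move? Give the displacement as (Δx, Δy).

(-0.4, 1.4)

From the two frames, the brown torus sits at roughly (1.3, 3.0) before and (0.9, 4.4) after.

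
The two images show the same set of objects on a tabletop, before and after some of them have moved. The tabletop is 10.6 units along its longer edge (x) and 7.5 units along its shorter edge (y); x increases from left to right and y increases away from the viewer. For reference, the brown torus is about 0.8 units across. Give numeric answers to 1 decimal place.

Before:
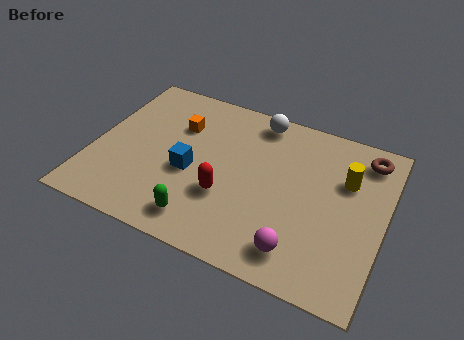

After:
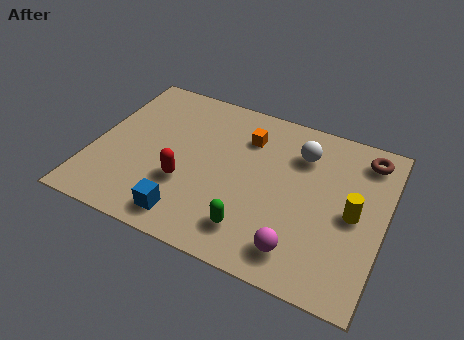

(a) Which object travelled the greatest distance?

the orange cube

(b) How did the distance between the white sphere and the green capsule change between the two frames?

-1.3

Before: roughly 5.6 units apart; after: 4.3. That's 1.3 units closer together.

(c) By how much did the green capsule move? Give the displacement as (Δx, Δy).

(1.8, 0.3)

The green capsule started near (4.3, 1.2) and ended near (6.1, 1.5).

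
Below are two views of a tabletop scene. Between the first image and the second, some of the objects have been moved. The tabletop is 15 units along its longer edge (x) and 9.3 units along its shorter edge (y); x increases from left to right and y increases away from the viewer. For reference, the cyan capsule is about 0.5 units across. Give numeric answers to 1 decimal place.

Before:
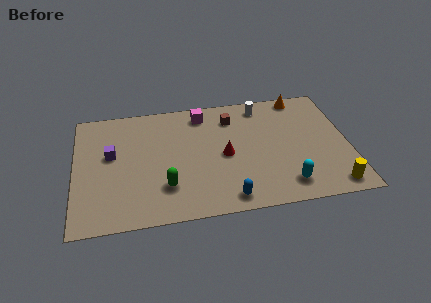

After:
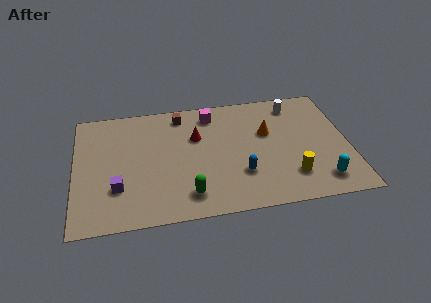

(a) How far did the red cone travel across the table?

2.3

From (8.2, 4.4) to (6.7, 6.1), the red cone covered √(1.5² + 1.7²) ≈ 2.3 units.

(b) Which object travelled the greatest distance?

the orange cone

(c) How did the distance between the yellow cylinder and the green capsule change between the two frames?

-3.5

Before: roughly 9.1 units apart; after: 5.6. That's 3.5 units closer together.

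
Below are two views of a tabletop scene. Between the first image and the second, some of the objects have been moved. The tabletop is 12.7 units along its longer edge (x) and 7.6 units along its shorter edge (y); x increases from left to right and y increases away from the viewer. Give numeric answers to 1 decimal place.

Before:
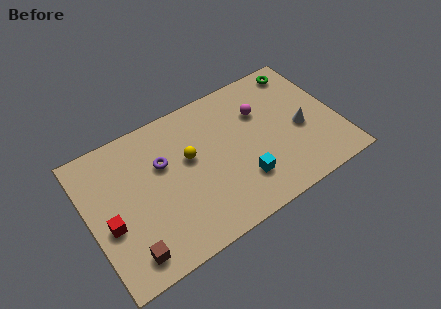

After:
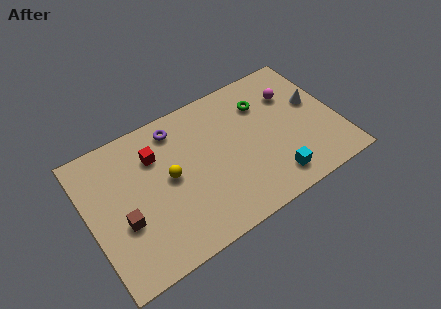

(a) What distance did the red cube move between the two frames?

3.6

The red cube moved from about (0.9, 3.1) to (3.6, 5.5), a distance of √(2.7² + 2.4²) ≈ 3.6.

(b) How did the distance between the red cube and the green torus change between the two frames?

-5.5

Before: roughly 11.1 units apart; after: 5.6. That's 5.5 units closer together.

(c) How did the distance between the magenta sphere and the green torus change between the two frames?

-1.3

They were about 2.8 units apart before and 1.5 after — 1.3 units closer together.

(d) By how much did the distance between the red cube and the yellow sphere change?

-2.9

They were about 4.5 units apart before and 1.6 after — 2.9 units closer together.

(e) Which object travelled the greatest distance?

the red cube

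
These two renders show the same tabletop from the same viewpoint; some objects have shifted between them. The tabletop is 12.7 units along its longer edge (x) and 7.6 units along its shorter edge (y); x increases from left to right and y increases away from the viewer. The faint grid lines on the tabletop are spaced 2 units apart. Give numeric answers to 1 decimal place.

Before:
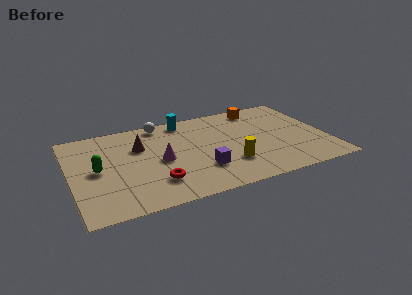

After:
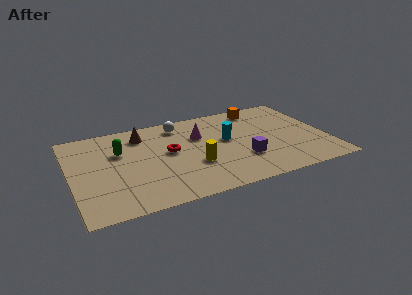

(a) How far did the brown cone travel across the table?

1.0

The brown cone was near (3.5, 5.1) before and (3.7, 6.1) after, so it travelled √(0.2² + 1.0²) ≈ 1.0 units.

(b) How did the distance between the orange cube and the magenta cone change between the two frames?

-2.6

Before: roughly 6.1 units apart; after: 3.5. That's 2.6 units closer together.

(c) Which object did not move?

the orange cube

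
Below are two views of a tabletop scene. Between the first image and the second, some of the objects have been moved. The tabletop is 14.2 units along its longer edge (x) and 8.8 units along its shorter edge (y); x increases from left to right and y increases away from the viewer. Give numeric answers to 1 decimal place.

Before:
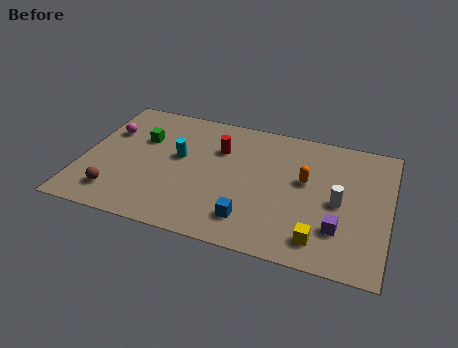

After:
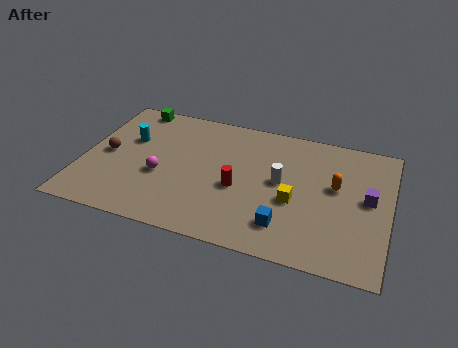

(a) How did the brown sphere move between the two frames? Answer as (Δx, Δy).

(-0.7, 2.6)

From the two frames, the brown sphere sits at roughly (1.8, 1.7) before and (1.1, 4.3) after.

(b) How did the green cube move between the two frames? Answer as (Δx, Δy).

(-0.7, 2.2)

The green cube was at about (2.6, 5.8) and moved to about (1.9, 8.0).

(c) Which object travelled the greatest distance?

the magenta sphere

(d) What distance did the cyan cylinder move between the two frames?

2.5

From (4.4, 5.0) to (2.0, 5.6), the cyan cylinder covered √(2.4² + 0.6²) ≈ 2.5 units.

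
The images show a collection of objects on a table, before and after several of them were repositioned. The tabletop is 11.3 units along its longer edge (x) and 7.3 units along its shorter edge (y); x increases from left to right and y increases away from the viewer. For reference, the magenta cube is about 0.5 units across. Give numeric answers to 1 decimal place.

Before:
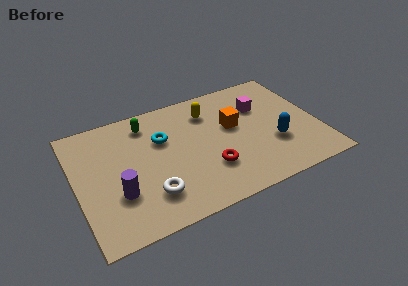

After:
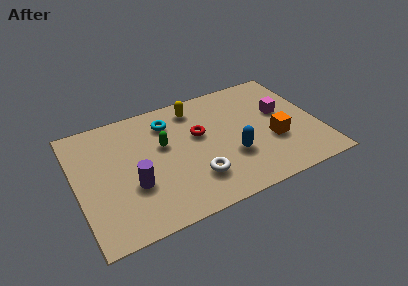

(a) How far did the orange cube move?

2.3

The orange cube moved from about (7.4, 4.3) to (9.1, 2.7), a distance of √(1.7² + 1.6²) ≈ 2.3.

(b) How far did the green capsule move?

1.7

The green capsule moved from about (3.5, 6.0) to (4.1, 4.4), a distance of √(0.6² + 1.6²) ≈ 1.7.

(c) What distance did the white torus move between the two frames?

2.1

The white torus was near (3.2, 1.8) before and (5.3, 1.9) after, so it travelled √(2.1² + 0.1²) ≈ 2.1 units.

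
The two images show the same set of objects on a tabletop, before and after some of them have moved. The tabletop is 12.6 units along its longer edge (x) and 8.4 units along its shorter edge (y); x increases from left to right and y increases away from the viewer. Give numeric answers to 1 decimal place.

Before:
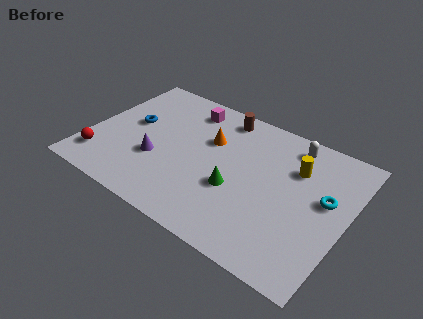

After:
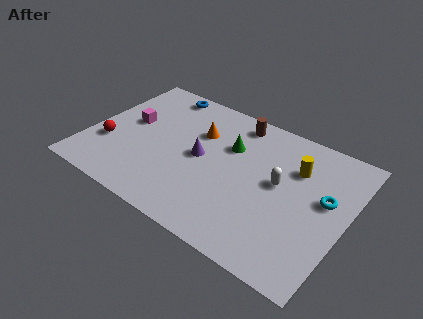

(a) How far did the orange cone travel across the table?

0.6

The orange cone was near (5.7, 5.5) before and (5.1, 5.7) after, so it travelled √(0.6² + 0.2²) ≈ 0.6 units.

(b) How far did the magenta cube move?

3.4

The magenta cube was near (4.3, 7.0) before and (1.8, 4.7) after, so it travelled √(2.5² + 2.3²) ≈ 3.4 units.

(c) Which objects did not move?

the cyan torus and the yellow cylinder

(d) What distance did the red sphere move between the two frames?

1.1

The red sphere was near (0.9, 1.7) before and (1.1, 2.8) after, so it travelled √(0.2² + 1.1²) ≈ 1.1 units.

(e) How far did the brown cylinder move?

0.7

From (6.0, 7.3) to (6.7, 7.3), the brown cylinder covered √(0.7² + 0.0²) ≈ 0.7 units.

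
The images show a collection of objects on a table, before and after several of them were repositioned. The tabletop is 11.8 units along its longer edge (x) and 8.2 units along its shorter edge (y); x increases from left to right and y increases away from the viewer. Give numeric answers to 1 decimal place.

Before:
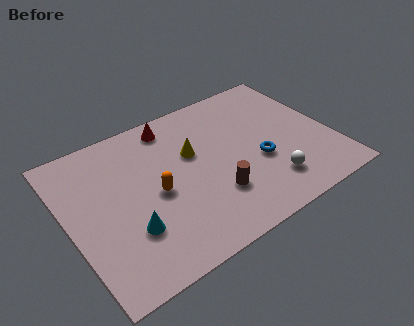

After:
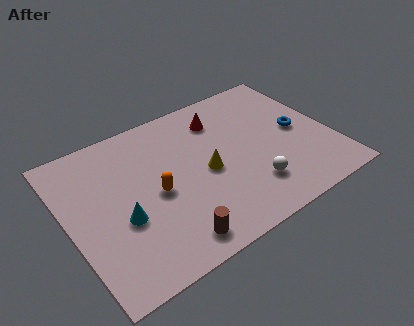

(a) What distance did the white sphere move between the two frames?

0.8

From (8.6, 1.8) to (7.8, 2.0), the white sphere covered √(0.8² + 0.2²) ≈ 0.8 units.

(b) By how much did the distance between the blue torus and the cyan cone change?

+2.2

They were about 6.0 units apart before and 8.2 after — 2.2 units further apart.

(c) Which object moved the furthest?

the brown cylinder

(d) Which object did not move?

the orange capsule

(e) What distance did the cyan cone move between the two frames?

0.7

From (2.4, 2.5) to (2.2, 3.2), the cyan cone covered √(0.2² + 0.7²) ≈ 0.7 units.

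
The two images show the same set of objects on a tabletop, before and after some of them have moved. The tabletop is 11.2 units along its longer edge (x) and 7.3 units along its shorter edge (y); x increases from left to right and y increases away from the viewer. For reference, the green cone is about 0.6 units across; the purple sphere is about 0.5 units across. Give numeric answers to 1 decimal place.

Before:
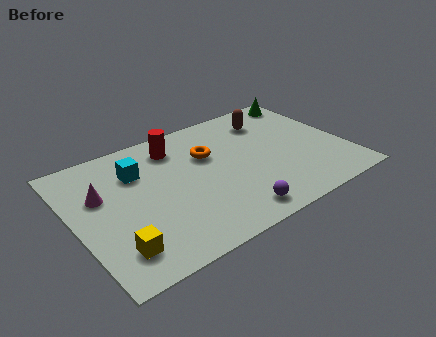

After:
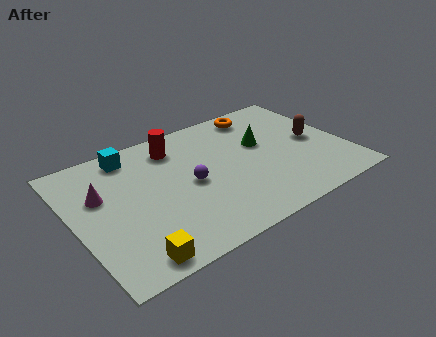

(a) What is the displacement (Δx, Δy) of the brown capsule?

(1.5, -2.1)

The brown capsule started near (8.5, 5.7) and ended near (10.0, 3.6).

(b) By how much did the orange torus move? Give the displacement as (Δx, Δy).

(2.5, 1.5)

The orange torus was at about (5.7, 4.8) and moved to about (8.2, 6.3).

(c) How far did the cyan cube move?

1.1

From (2.8, 5.2) to (2.7, 6.3), the cyan cube covered √(0.1² + 1.1²) ≈ 1.1 units.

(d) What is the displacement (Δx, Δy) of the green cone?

(-2.4, -2.0)

From the two frames, the green cone sits at roughly (10.3, 6.4) before and (7.9, 4.4) after.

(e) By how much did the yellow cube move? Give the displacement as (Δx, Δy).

(0.5, -0.7)

The yellow cube was at about (1.3, 1.5) and moved to about (1.8, 0.8).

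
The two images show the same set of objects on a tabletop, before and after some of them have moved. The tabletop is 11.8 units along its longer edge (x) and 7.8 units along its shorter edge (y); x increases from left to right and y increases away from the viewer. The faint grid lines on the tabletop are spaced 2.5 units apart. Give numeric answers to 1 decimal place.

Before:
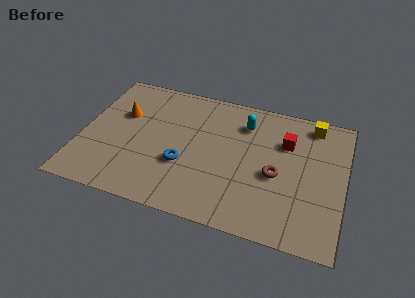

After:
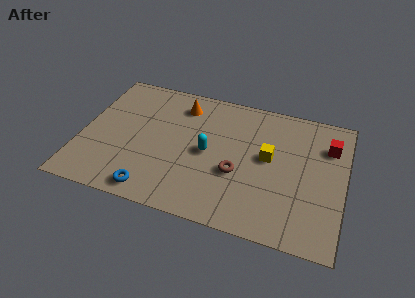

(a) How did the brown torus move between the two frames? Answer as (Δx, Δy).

(-1.7, -0.4)

The brown torus started near (8.8, 3.4) and ended near (7.1, 3.0).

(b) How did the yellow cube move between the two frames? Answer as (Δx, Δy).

(-1.8, -2.5)

The yellow cube started near (10.2, 6.8) and ended near (8.4, 4.3).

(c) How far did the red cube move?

1.9

From (9.1, 5.4) to (11.0, 5.7), the red cube covered √(1.9² + 0.3²) ≈ 1.9 units.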